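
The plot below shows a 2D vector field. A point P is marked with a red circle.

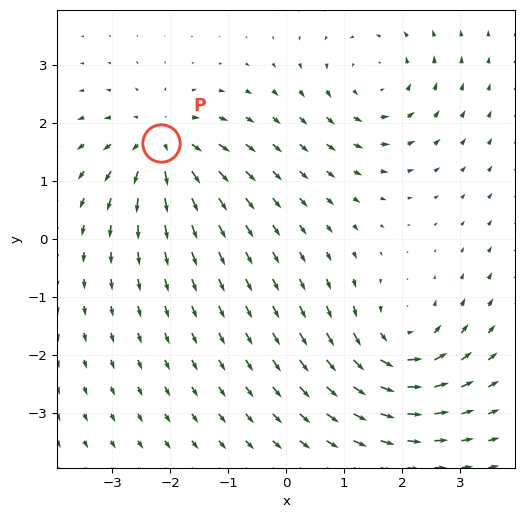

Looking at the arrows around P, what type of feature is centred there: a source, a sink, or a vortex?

At P (-2.2, 1.6) the arrows spread outward. Divergence about +6, curl ≈0 — positive divergence with near-zero curl is a source.

source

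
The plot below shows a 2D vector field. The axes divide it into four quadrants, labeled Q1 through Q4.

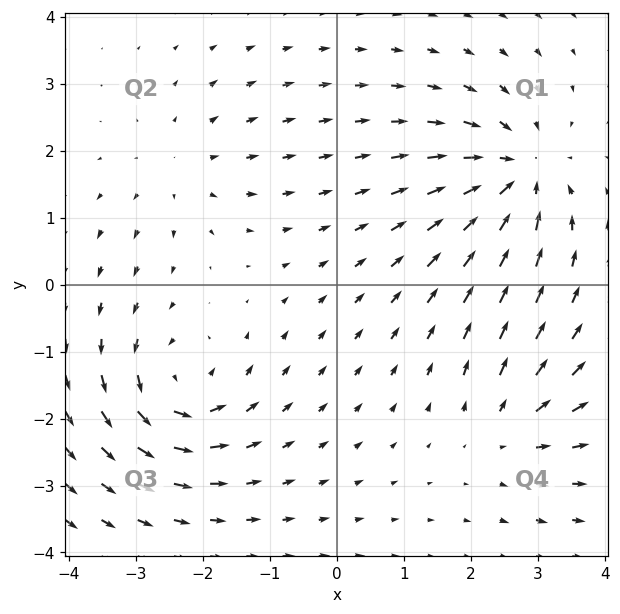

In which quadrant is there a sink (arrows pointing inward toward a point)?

Q1

The sink sits at approximately (2.7, 1.7), which lies in quadrant Q1. The divergence there is about -5, negative as expected for a sink.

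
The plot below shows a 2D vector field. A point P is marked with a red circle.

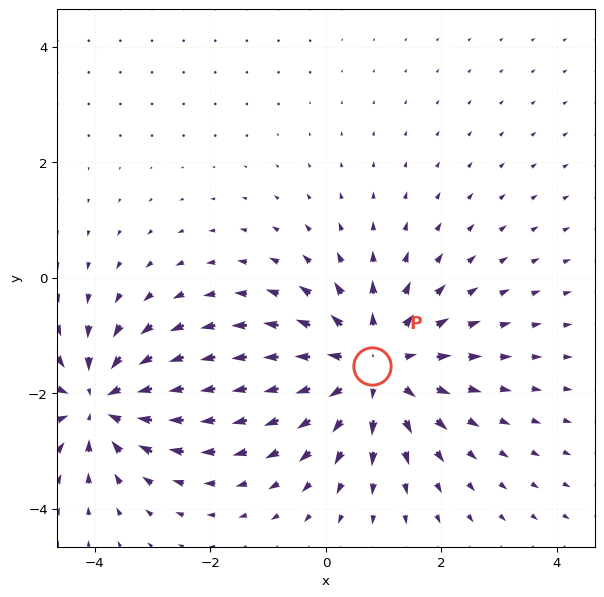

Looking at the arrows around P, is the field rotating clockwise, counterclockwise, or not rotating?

not rotating

Near P at (0.8, -1.5) the arrows show no circulation. The curl there is ≈0.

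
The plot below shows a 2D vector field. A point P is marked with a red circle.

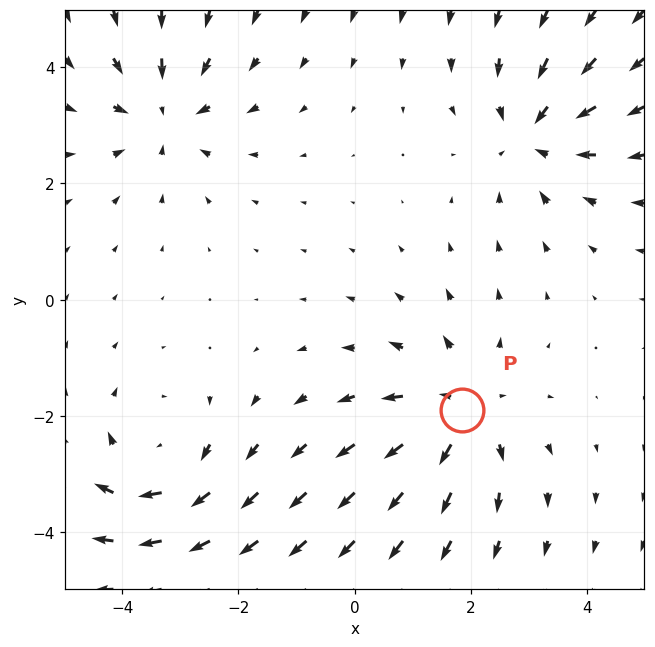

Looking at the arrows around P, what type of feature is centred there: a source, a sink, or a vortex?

source

At P (1.8, -1.9) the arrows spread outward. Divergence about +3, curl ≈0 — positive divergence with near-zero curl is a source.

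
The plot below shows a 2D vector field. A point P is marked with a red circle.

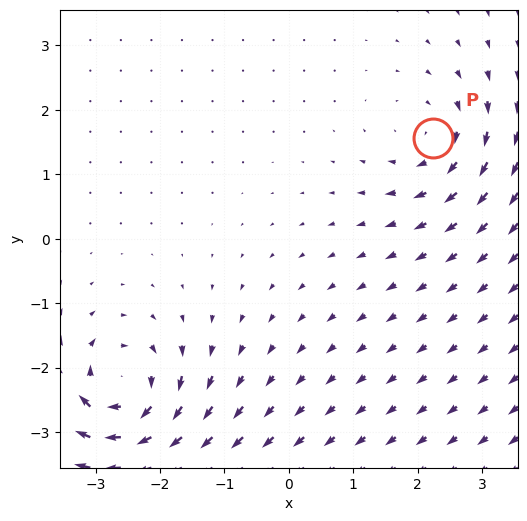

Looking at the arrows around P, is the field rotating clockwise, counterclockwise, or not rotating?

clockwise

Near P at (2.2, 1.6) the arrows circulate clockwise. The curl (z-component) there is about -3; negative curl means clockwise rotation.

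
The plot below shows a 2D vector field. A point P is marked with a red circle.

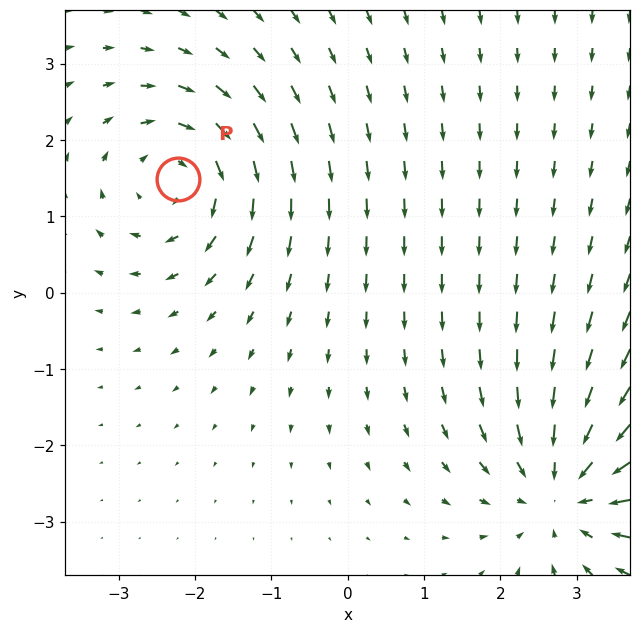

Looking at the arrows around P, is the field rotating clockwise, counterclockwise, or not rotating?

clockwise

Near P at (-2.2, 1.5) the arrows circulate clockwise. The curl (z-component) there is about -4; negative curl means clockwise rotation.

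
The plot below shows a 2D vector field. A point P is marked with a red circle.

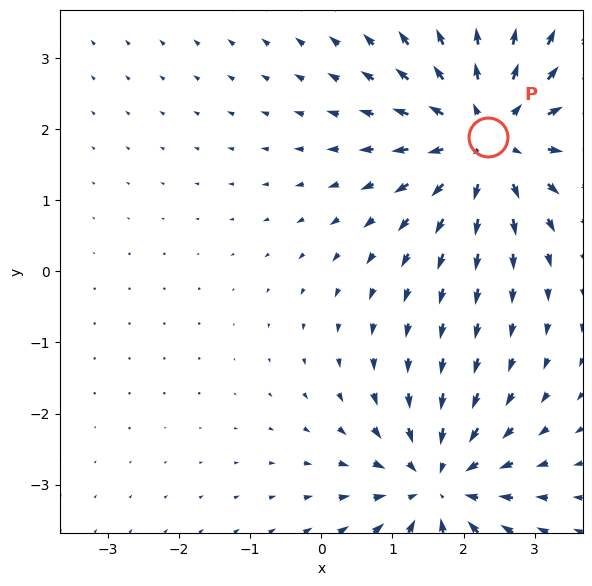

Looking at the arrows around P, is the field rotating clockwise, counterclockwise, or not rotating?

Near P at (2.3, 1.9) the arrows show no circulation. The curl there is ≈0.

not rotating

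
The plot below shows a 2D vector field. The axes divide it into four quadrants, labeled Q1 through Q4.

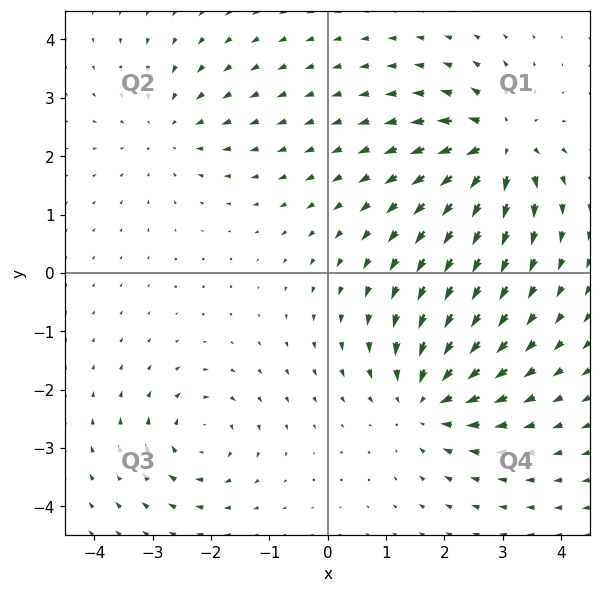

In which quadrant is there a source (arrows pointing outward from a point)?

Q1

The source sits at approximately (2.9, 2.2), which lies in quadrant Q1. The divergence there is about +7, positive as expected for a source.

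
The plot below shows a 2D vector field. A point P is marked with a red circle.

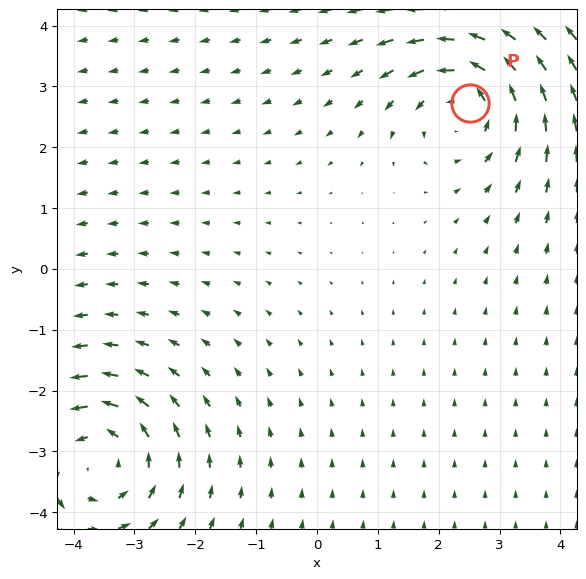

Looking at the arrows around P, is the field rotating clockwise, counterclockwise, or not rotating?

counterclockwise

Near P at (2.5, 2.7) the arrows circulate counterclockwise. The curl (z-component) there is about +3; positive curl means counterclockwise rotation.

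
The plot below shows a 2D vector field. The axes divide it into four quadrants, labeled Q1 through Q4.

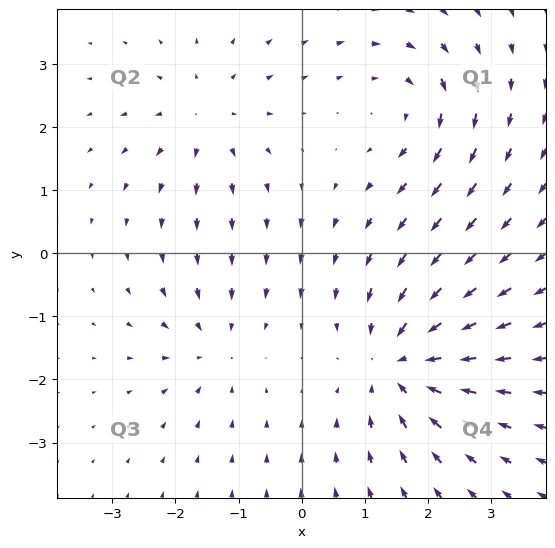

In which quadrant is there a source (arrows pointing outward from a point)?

Q2

The source sits at approximately (-1.5, 2.2), which lies in quadrant Q2. The divergence there is about +3, positive as expected for a source.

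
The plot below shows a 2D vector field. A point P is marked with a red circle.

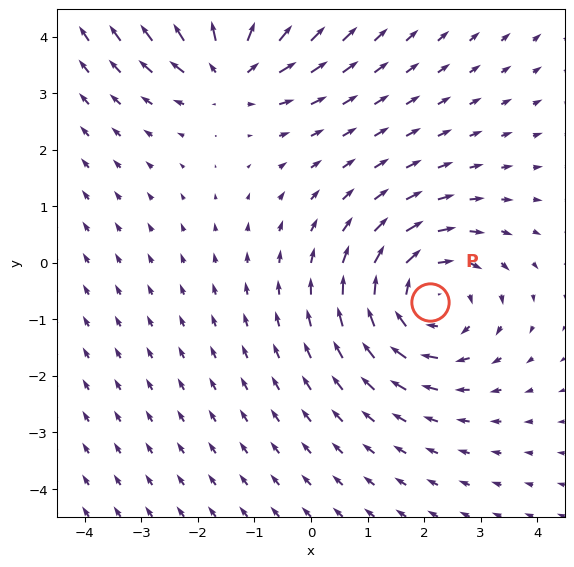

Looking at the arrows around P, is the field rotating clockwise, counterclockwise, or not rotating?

Near P at (2.1, -0.7) the arrows circulate clockwise. The curl (z-component) there is about -4; negative curl means clockwise rotation.

clockwise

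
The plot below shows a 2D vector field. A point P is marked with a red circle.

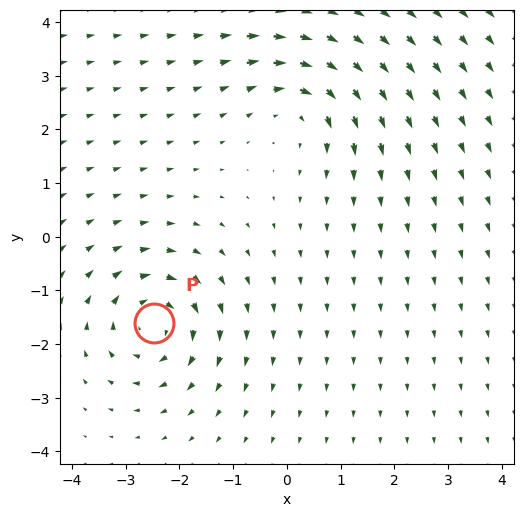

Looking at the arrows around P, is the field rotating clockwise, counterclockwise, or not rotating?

clockwise

Near P at (-2.5, -1.6) the arrows circulate clockwise. The curl (z-component) there is about -4; negative curl means clockwise rotation.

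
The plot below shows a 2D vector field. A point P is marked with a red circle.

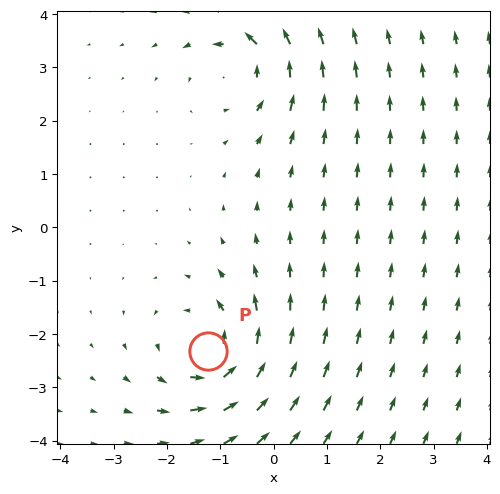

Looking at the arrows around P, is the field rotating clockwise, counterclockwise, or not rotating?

Near P at (-1.2, -2.3) the arrows circulate counterclockwise. The curl (z-component) there is about +6; positive curl means counterclockwise rotation.

counterclockwise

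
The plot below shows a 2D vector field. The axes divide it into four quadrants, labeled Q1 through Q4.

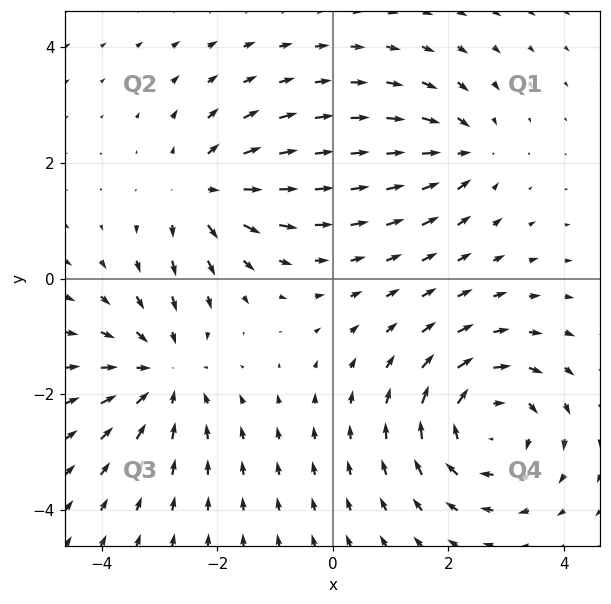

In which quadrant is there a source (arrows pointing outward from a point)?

The source sits at approximately (-2.3, 1.5), which lies in quadrant Q2. The divergence there is about +4, positive as expected for a source.

Q2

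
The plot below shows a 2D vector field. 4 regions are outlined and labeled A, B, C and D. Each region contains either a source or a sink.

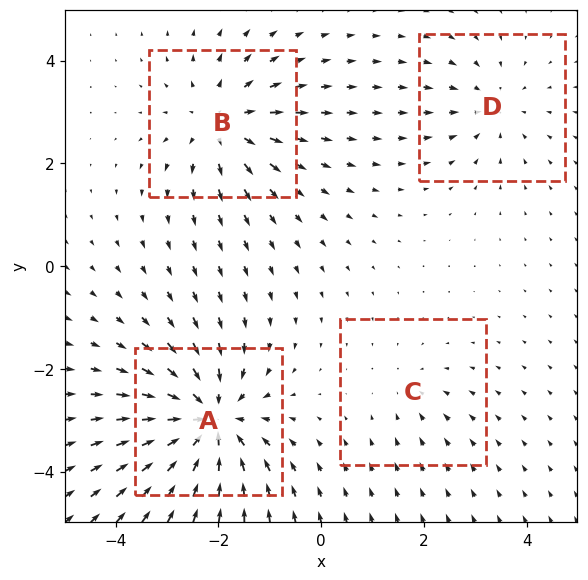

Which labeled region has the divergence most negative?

Divergence at each region's feature centre — A: about -7, B: about +5, C: about -2, D: about -3. Region A is most negative.

A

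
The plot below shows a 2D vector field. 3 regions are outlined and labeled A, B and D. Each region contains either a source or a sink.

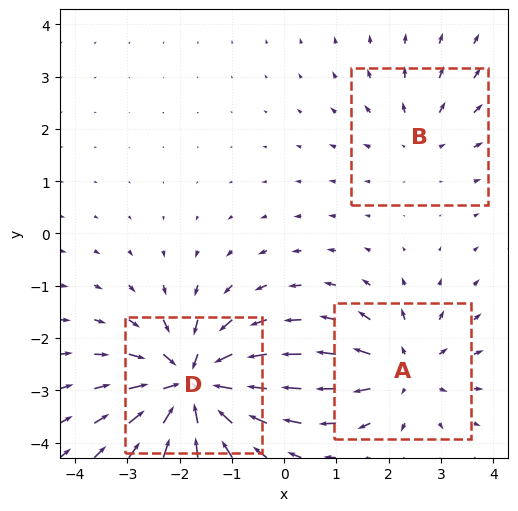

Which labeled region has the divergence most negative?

D

Divergence at each region's feature centre — A: about +3, B: about +2, D: about -6. Region D is most negative.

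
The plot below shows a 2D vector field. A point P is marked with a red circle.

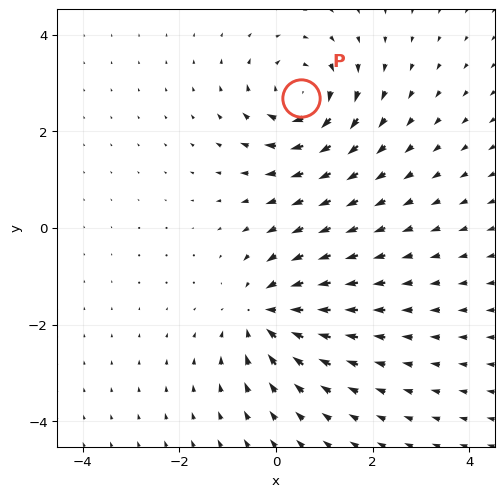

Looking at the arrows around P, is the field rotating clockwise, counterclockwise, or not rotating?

Near P at (0.5, 2.7) the arrows circulate clockwise. The curl (z-component) there is about -4; negative curl means clockwise rotation.

clockwise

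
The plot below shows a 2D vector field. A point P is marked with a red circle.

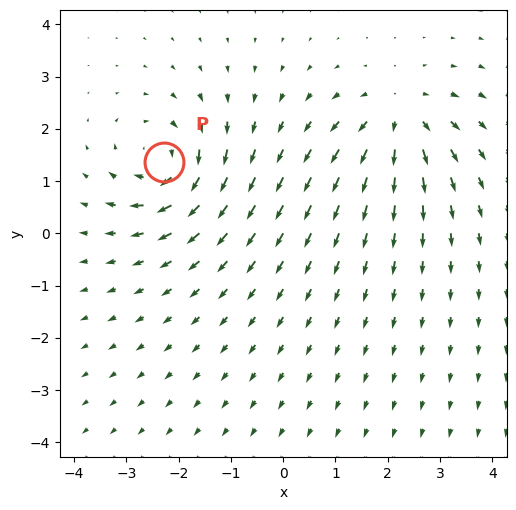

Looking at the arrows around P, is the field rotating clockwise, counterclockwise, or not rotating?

Near P at (-2.3, 1.4) the arrows circulate clockwise. The curl (z-component) there is about -6; negative curl means clockwise rotation.

clockwise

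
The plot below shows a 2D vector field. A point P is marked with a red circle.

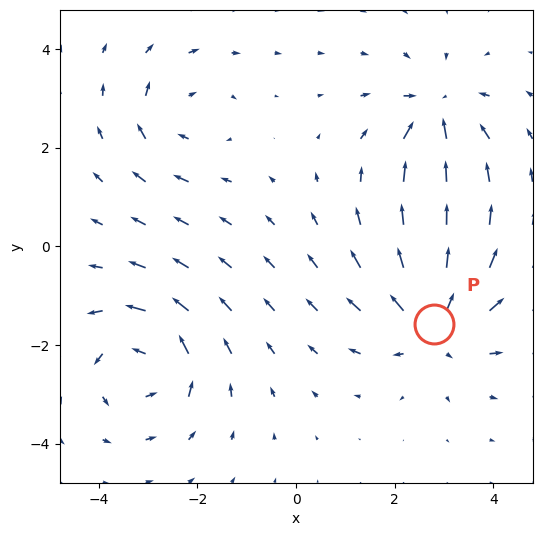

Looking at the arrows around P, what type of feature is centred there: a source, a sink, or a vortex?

At P (2.8, -1.6) the arrows spread outward. Divergence about +5, curl ≈0 — positive divergence with near-zero curl is a source.

source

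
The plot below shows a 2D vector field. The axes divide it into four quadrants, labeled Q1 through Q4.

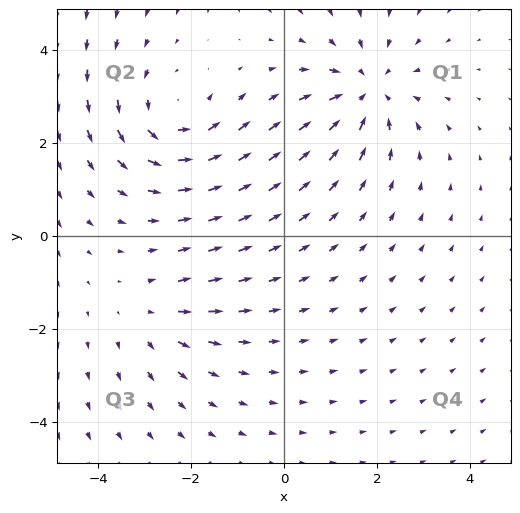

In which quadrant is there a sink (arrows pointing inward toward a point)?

Q1

The sink sits at approximately (1.8, 3.1), which lies in quadrant Q1. The divergence there is about -4, negative as expected for a sink.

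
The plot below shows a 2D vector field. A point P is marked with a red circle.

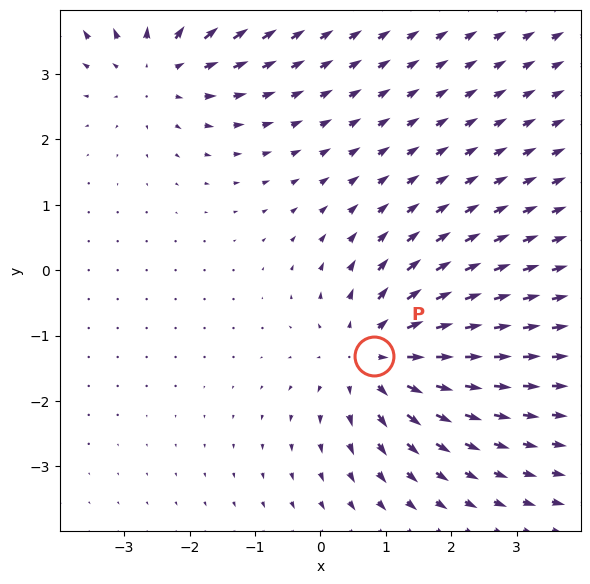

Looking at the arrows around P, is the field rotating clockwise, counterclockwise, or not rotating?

not rotating

Near P at (0.8, -1.3) the arrows show no circulation. The curl there is ≈0.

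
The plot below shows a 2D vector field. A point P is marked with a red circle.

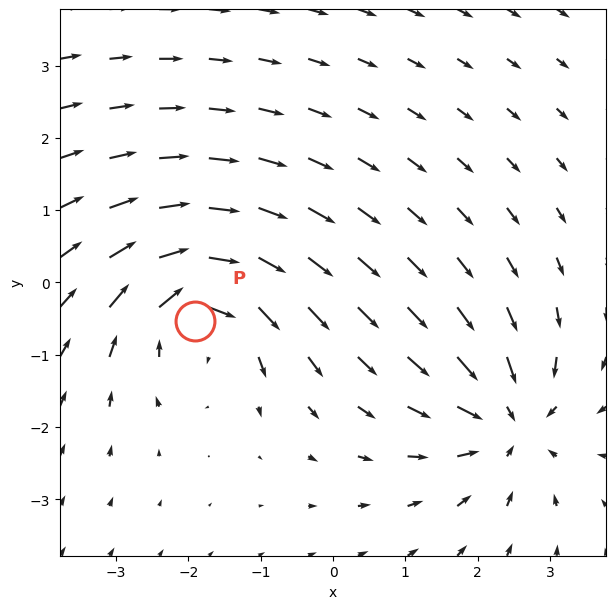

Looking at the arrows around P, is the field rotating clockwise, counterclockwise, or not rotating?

Near P at (-1.9, -0.5) the arrows circulate clockwise. The curl (z-component) there is about -6; negative curl means clockwise rotation.

clockwise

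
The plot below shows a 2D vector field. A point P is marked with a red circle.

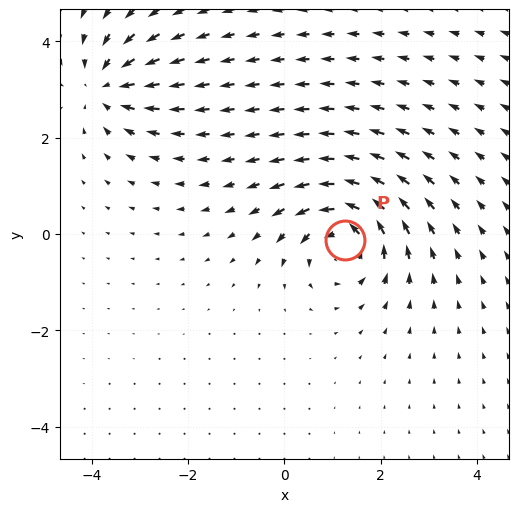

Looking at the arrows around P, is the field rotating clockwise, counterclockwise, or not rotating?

Near P at (1.3, -0.1) the arrows circulate counterclockwise. The curl (z-component) there is about +6; positive curl means counterclockwise rotation.

counterclockwise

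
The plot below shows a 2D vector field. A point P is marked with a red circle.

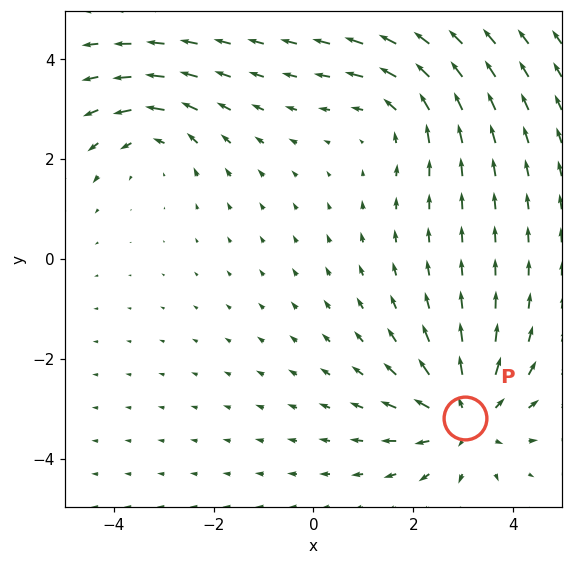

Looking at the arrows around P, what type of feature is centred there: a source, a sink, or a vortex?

source

At P (3.0, -3.2) the arrows spread outward. Divergence about +4, curl ≈0 — positive divergence with near-zero curl is a source.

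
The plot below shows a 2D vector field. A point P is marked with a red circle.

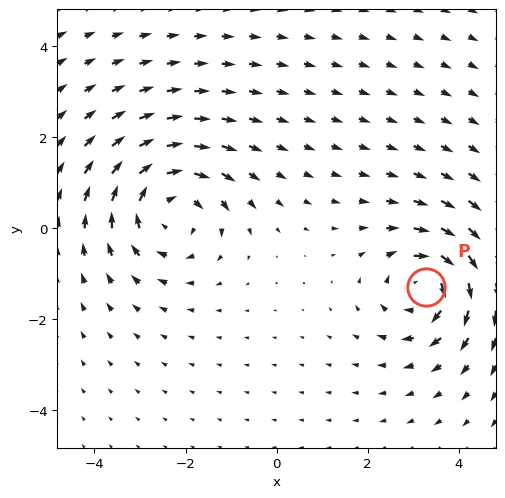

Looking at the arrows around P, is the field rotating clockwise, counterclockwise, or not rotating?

clockwise

Near P at (3.3, -1.3) the arrows circulate clockwise. The curl (z-component) there is about -5; negative curl means clockwise rotation.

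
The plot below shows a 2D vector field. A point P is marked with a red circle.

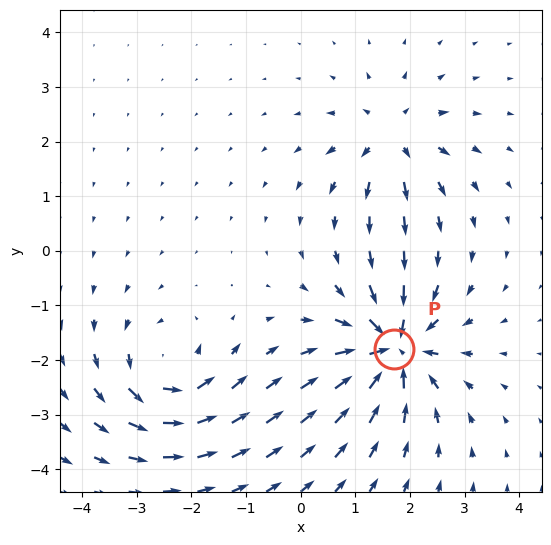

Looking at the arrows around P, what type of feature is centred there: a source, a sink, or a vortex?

sink

At P (1.7, -1.8) the arrows converge inward. Divergence about -6, curl ≈0 — negative divergence with near-zero curl is a sink.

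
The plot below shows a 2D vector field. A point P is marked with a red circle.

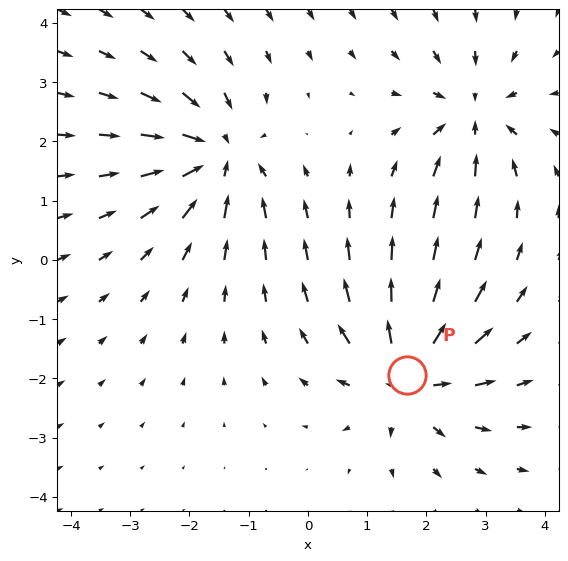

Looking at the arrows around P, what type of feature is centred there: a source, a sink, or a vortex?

At P (1.7, -1.9) the arrows spread outward. Divergence about +5, curl ≈0 — positive divergence with near-zero curl is a source.

source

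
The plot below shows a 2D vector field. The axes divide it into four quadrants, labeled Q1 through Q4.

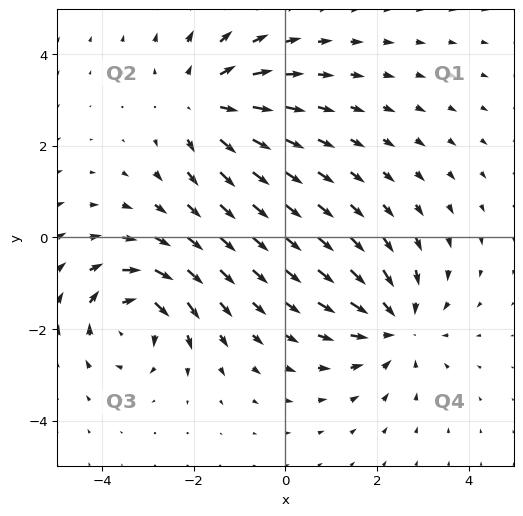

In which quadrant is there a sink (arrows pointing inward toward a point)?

The sink sits at approximately (2.4, -1.9), which lies in quadrant Q4. The divergence there is about -3, negative as expected for a sink.

Q4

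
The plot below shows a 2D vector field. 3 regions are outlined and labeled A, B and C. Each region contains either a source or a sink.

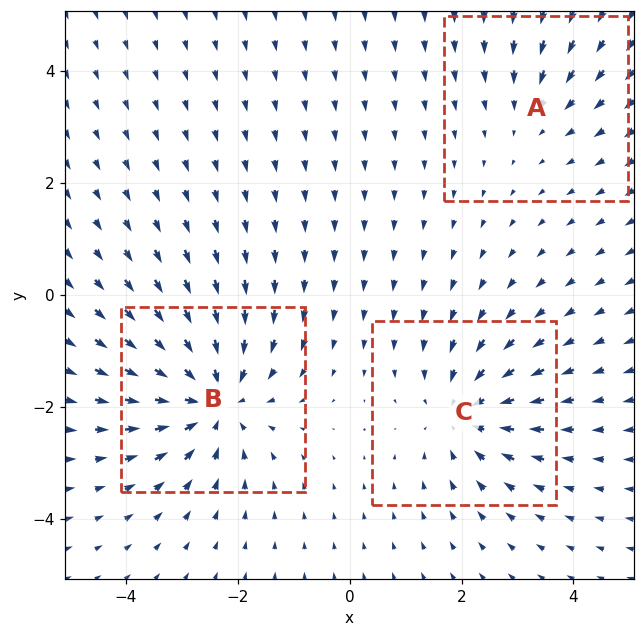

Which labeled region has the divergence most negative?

Divergence at each region's feature centre — A: about -2, B: about -5, C: about -3. Region B is most negative.

B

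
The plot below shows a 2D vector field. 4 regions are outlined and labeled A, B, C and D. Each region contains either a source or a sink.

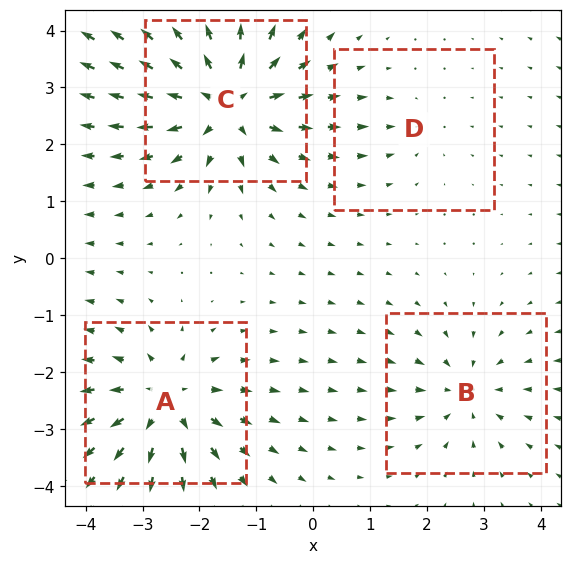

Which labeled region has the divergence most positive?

Divergence at each region's feature centre — A: about +6, B: about -4, C: about +8, D: about -2. Region C is most positive.

C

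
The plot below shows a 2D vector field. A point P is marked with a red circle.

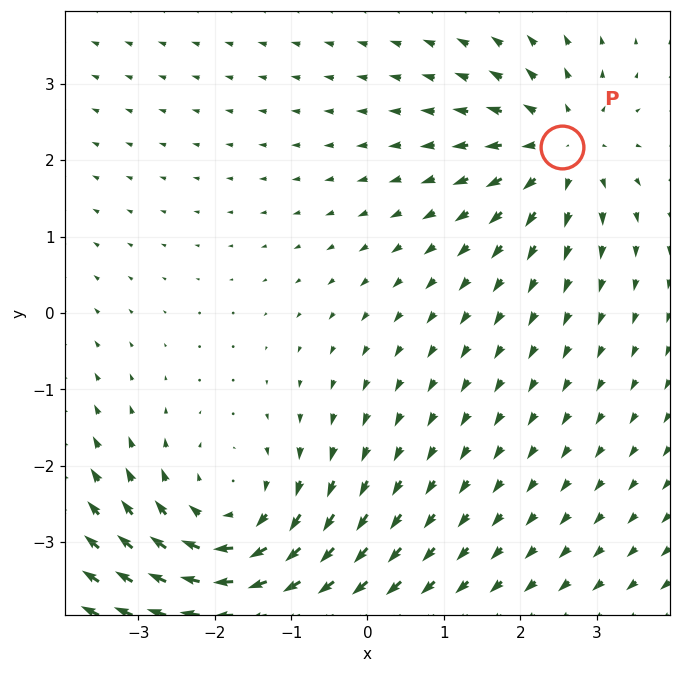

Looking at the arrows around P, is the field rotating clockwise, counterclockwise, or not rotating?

not rotating

Near P at (2.5, 2.2) the arrows show no circulation. The curl there is ≈0.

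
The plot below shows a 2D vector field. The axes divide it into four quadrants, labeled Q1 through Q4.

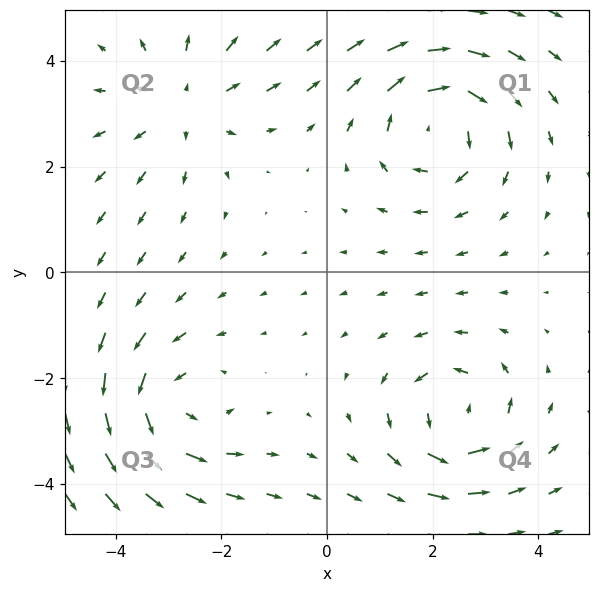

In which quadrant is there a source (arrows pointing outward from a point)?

Q2

The source sits at approximately (-2.7, 3.2), which lies in quadrant Q2. The divergence there is about +3, positive as expected for a source.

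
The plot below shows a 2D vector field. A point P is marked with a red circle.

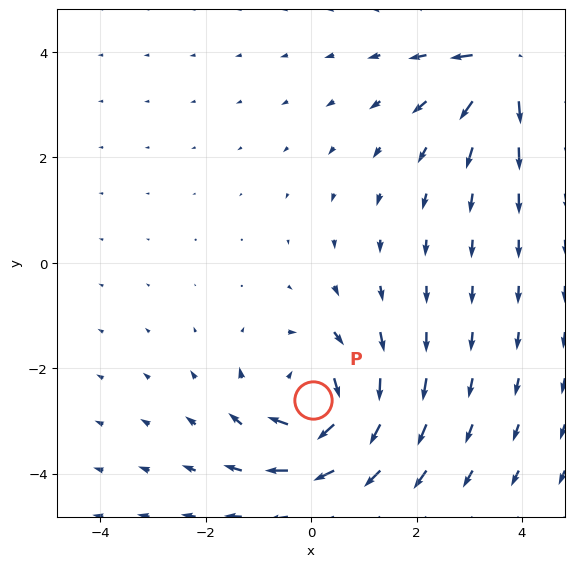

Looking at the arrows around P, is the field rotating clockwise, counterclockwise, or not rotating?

Near P at (0.0, -2.6) the arrows circulate clockwise. The curl (z-component) there is about -4; negative curl means clockwise rotation.

clockwise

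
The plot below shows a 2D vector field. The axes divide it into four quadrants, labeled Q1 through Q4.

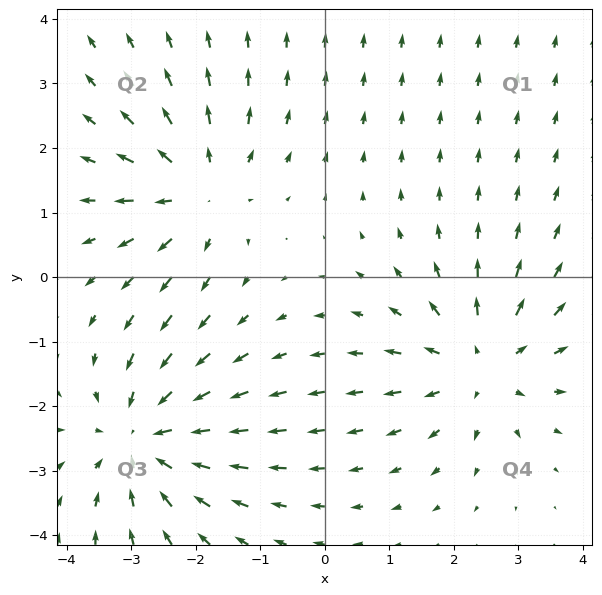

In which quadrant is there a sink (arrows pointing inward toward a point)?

Q3

The sink sits at approximately (-2.8, -2.5), which lies in quadrant Q3. The divergence there is about -4, negative as expected for a sink.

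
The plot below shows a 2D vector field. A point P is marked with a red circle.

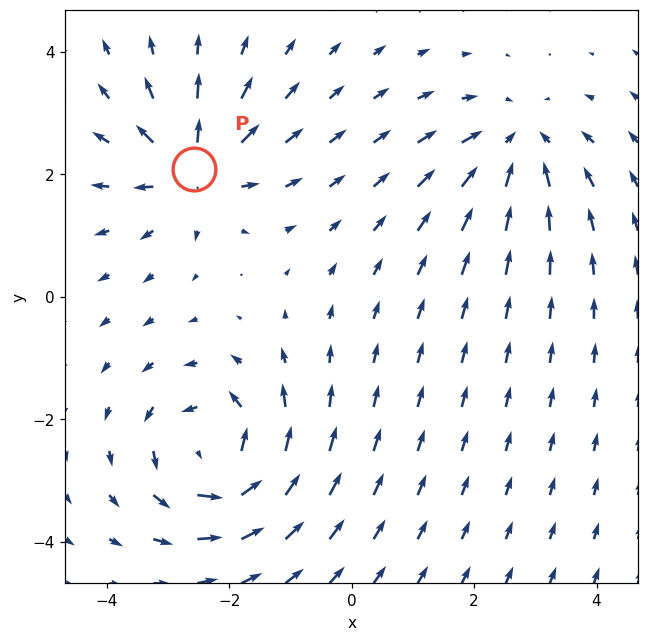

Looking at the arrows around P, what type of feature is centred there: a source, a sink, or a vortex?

At P (-2.6, 2.1) the arrows spread outward. Divergence about +5, curl ≈0 — positive divergence with near-zero curl is a source.

source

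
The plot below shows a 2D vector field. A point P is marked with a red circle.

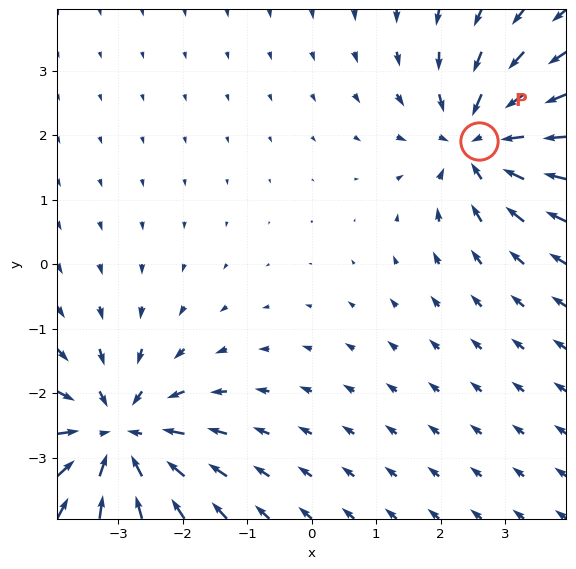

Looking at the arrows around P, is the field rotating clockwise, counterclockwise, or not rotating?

Near P at (2.6, 1.9) the arrows show no circulation. The curl there is ≈0.

not rotating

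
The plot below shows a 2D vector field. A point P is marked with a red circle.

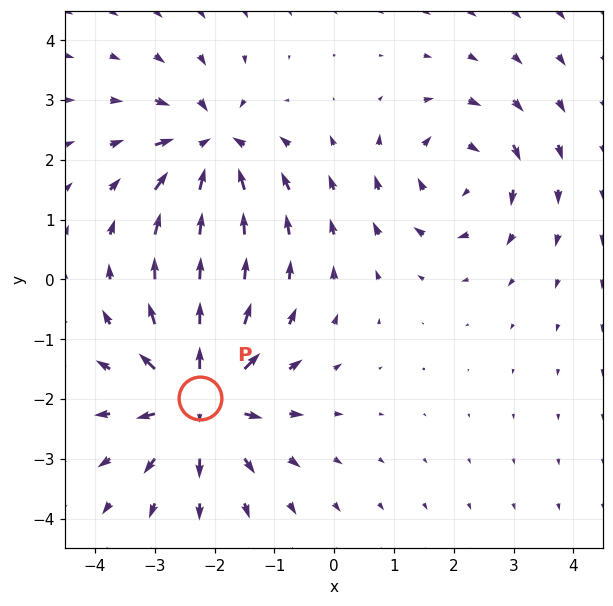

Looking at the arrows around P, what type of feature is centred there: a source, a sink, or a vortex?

At P (-2.2, -2.0) the arrows spread outward. Divergence about +5, curl ≈0 — positive divergence with near-zero curl is a source.

source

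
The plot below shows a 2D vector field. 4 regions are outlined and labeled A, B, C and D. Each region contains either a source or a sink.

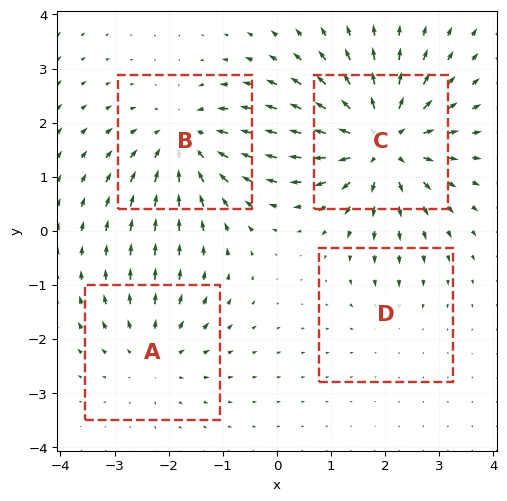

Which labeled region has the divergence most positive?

C

Divergence at each region's feature centre — A: about +3, B: about -5, C: about +7, D: about -2. Region C is most positive.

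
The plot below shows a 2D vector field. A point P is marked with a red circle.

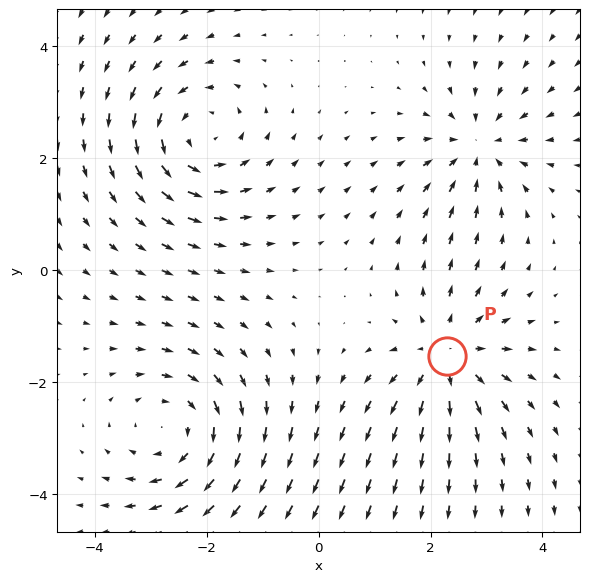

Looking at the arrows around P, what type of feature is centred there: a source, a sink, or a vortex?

source

At P (2.3, -1.5) the arrows spread outward. Divergence about +4, curl ≈0 — positive divergence with near-zero curl is a source.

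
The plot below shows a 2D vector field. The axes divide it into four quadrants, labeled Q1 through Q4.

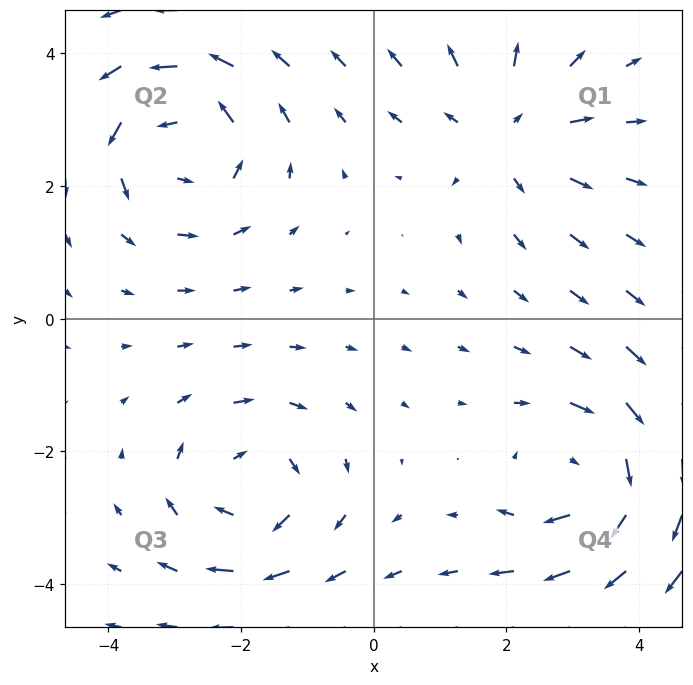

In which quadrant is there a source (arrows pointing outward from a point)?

Q1

The source sits at approximately (2.0, 2.8), which lies in quadrant Q1. The divergence there is about +3, positive as expected for a source.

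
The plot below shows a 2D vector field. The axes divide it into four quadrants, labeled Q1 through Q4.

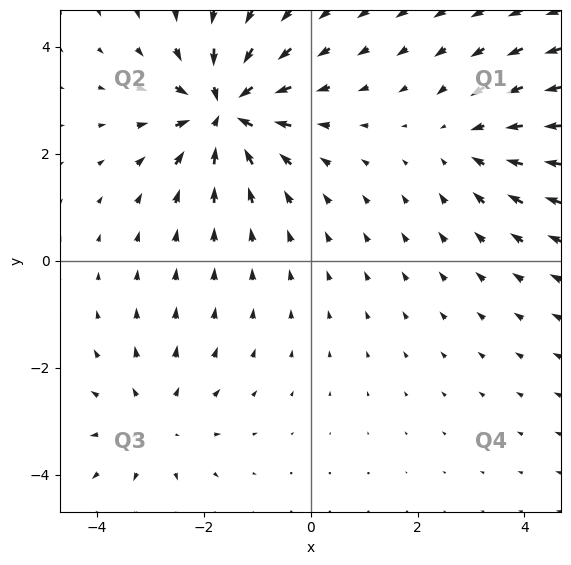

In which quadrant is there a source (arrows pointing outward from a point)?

The source sits at approximately (-2.9, -3.0), which lies in quadrant Q3. The divergence there is about +2, positive as expected for a source.

Q3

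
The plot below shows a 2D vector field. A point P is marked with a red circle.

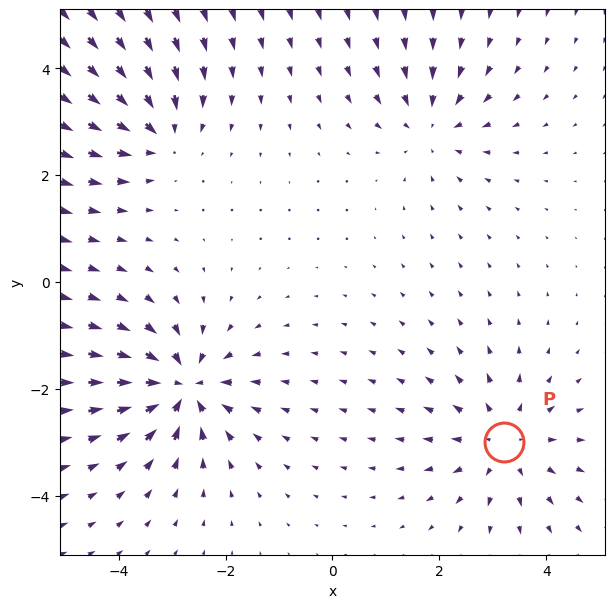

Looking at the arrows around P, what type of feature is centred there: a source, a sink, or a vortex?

At P (3.2, -3.0) the arrows spread outward. Divergence about +4, curl ≈0 — positive divergence with near-zero curl is a source.

source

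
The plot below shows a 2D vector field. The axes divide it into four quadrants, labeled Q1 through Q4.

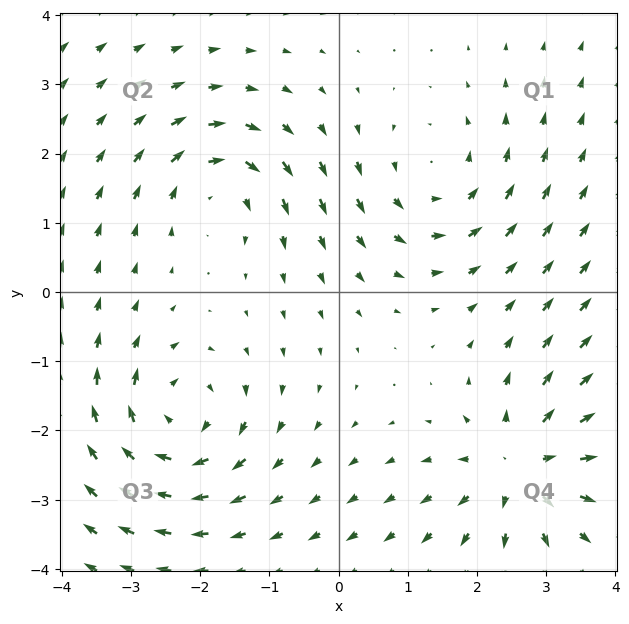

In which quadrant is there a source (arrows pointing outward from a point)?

Q4

The source sits at approximately (2.6, -2.5), which lies in quadrant Q4. The divergence there is about +6, positive as expected for a source.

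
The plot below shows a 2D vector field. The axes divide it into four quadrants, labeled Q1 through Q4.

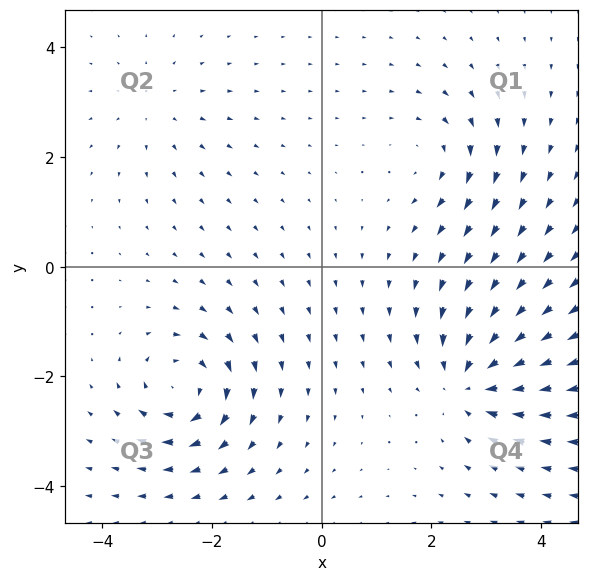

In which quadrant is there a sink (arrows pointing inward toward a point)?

The sink sits at approximately (2.7, -2.1), which lies in quadrant Q4. The divergence there is about -5, negative as expected for a sink.

Q4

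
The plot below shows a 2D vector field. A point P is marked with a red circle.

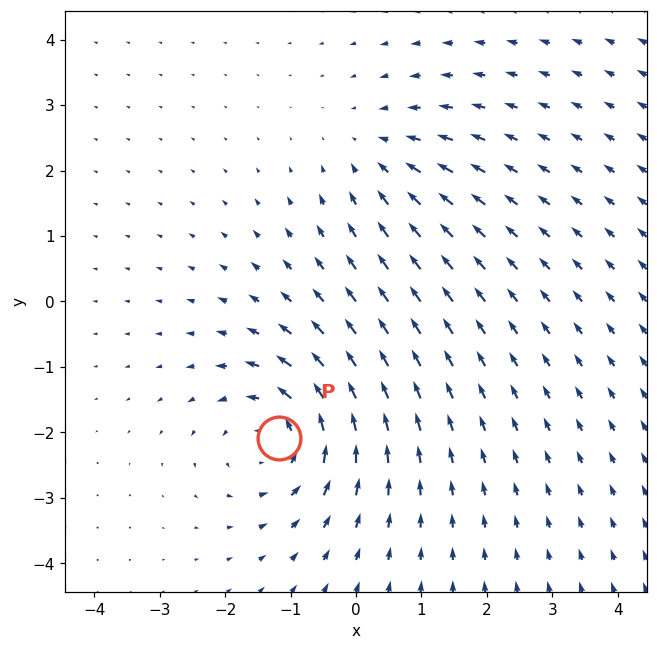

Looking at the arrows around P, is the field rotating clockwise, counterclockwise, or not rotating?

counterclockwise

Near P at (-1.2, -2.1) the arrows circulate counterclockwise. The curl (z-component) there is about +5; positive curl means counterclockwise rotation.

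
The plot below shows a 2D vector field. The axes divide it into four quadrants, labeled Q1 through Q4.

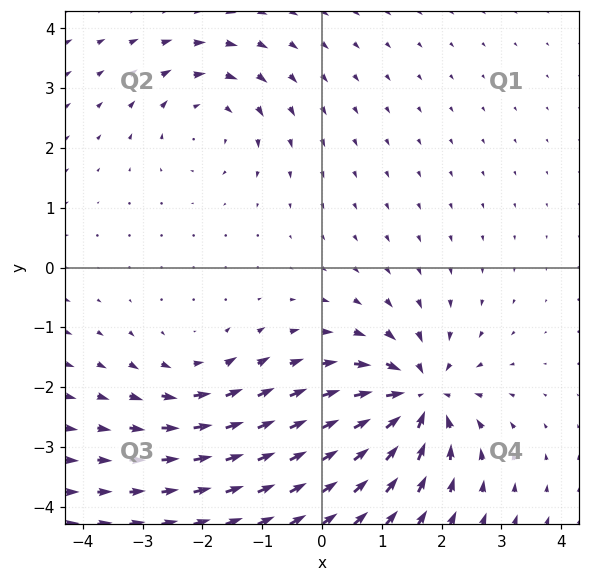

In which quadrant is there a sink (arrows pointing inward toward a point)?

The sink sits at approximately (1.6, -2.2), which lies in quadrant Q4. The divergence there is about -6, negative as expected for a sink.

Q4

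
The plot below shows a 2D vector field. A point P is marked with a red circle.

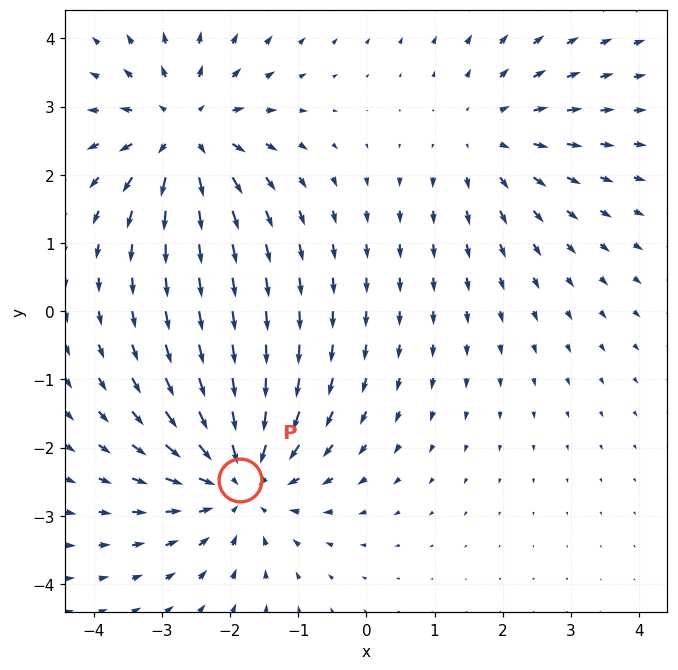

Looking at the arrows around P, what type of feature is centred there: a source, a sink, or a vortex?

sink

At P (-1.8, -2.5) the arrows converge inward. Divergence about -4, curl ≈0 — negative divergence with near-zero curl is a sink.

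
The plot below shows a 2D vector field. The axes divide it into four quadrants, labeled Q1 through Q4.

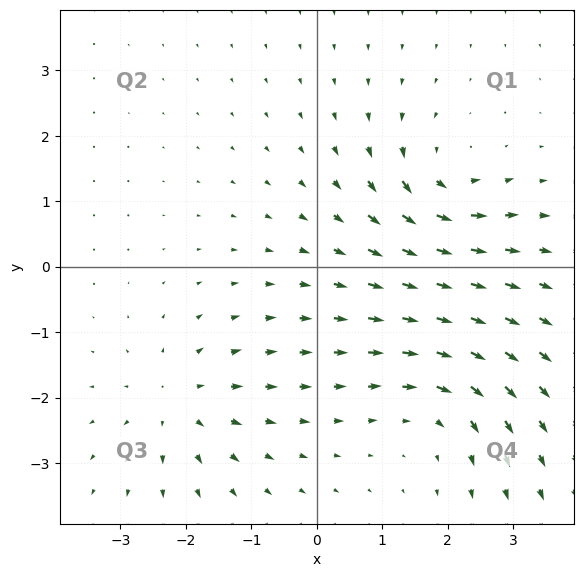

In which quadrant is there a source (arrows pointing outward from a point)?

Q3

The source sits at approximately (-2.1, -2.1), which lies in quadrant Q3. The divergence there is about +3, positive as expected for a source.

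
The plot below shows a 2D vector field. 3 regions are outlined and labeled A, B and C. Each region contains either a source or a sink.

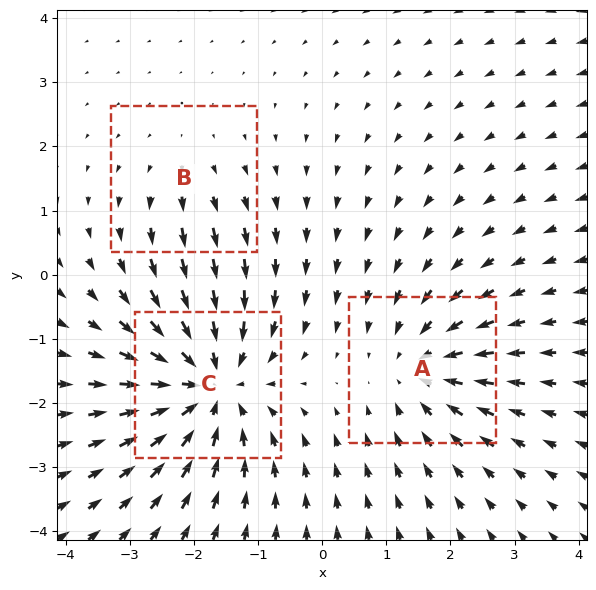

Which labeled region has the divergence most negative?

C

Divergence at each region's feature centre — A: about -3, B: about +2, C: about -5. Region C is most negative.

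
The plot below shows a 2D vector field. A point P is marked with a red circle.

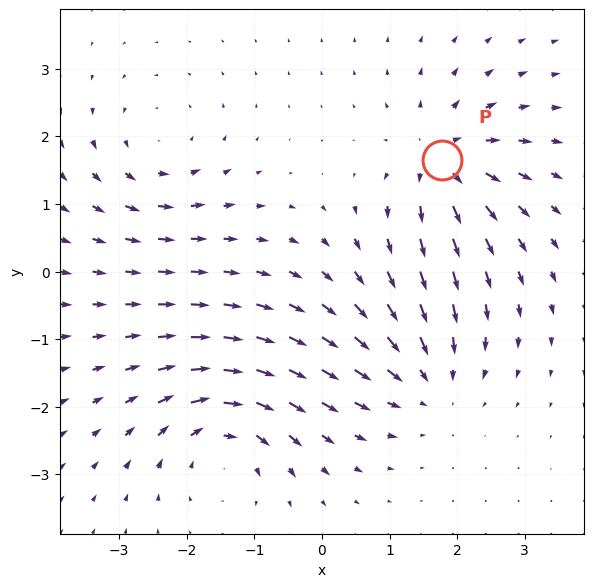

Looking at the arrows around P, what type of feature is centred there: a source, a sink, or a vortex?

source

At P (1.8, 1.7) the arrows spread outward. Divergence about +6, curl ≈0 — positive divergence with near-zero curl is a source.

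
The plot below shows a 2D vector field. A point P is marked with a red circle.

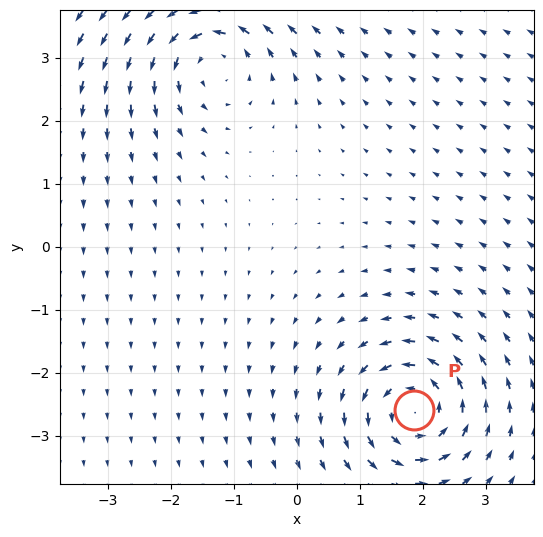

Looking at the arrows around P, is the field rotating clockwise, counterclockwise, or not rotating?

Near P at (1.9, -2.6) the arrows circulate counterclockwise. The curl (z-component) there is about +7; positive curl means counterclockwise rotation.

counterclockwise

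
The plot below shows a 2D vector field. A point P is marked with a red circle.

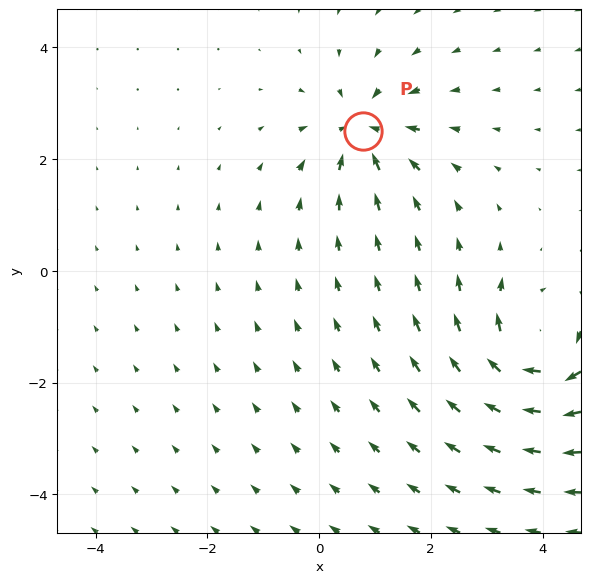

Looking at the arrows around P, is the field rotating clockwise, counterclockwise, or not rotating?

Near P at (0.8, 2.5) the arrows show no circulation. The curl there is ≈0.

not rotating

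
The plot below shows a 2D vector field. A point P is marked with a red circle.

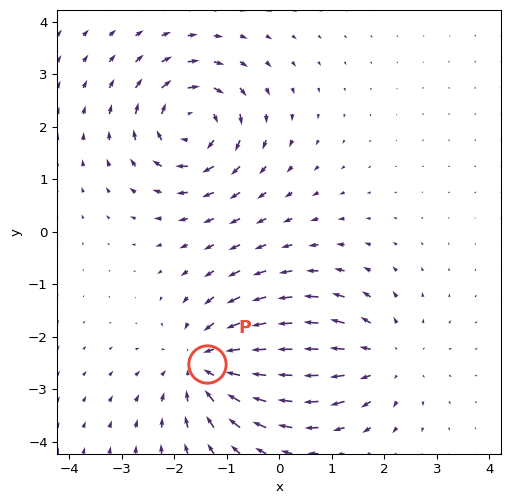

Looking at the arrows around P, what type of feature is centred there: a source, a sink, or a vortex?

At P (-1.4, -2.5) the arrows converge inward. Divergence about -4, curl ≈0 — negative divergence with near-zero curl is a sink.

sink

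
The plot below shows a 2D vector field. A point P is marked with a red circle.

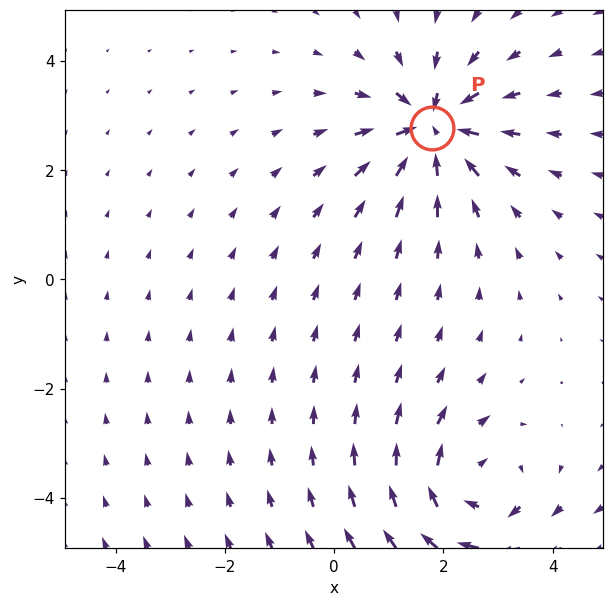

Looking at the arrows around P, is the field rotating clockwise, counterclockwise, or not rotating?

not rotating

Near P at (1.8, 2.8) the arrows show no circulation. The curl there is ≈0.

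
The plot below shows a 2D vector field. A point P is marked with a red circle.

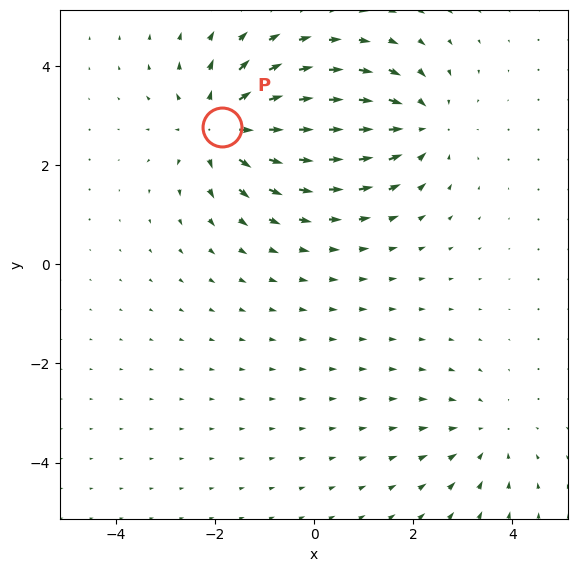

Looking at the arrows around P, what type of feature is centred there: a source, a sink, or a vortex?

At P (-1.9, 2.8) the arrows spread outward. Divergence about +5, curl ≈0 — positive divergence with near-zero curl is a source.

source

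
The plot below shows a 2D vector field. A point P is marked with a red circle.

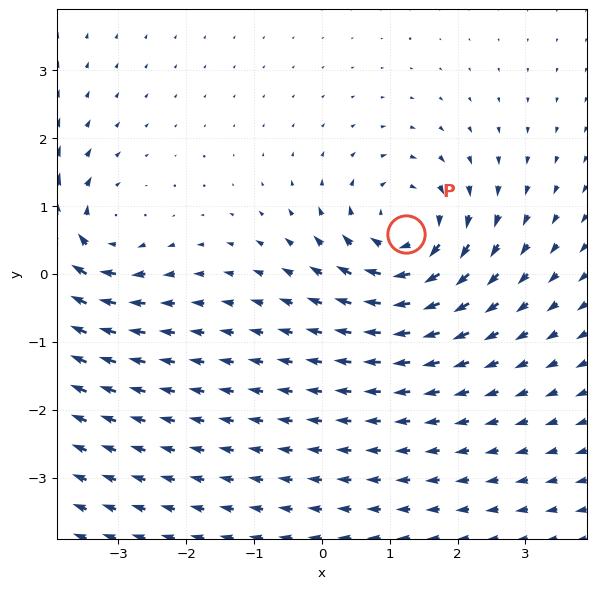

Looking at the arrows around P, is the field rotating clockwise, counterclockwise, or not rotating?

Near P at (1.2, 0.6) the arrows circulate clockwise. The curl (z-component) there is about -5; negative curl means clockwise rotation.

clockwise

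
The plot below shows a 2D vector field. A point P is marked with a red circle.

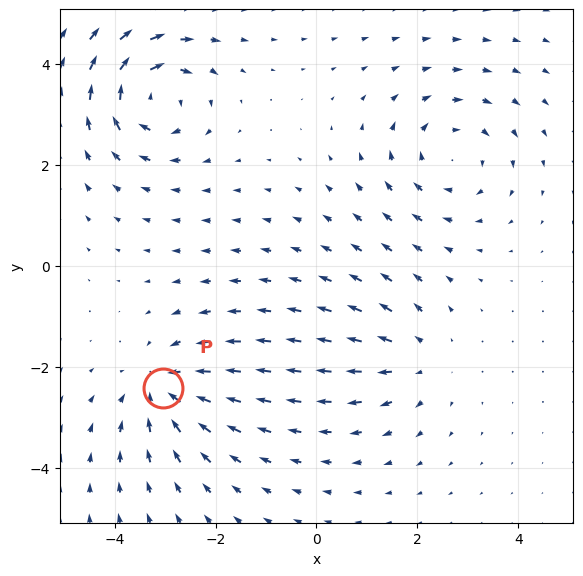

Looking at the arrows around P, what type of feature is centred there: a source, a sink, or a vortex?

At P (-3.0, -2.4) the arrows converge inward. Divergence about -5, curl ≈0 — negative divergence with near-zero curl is a sink.

sink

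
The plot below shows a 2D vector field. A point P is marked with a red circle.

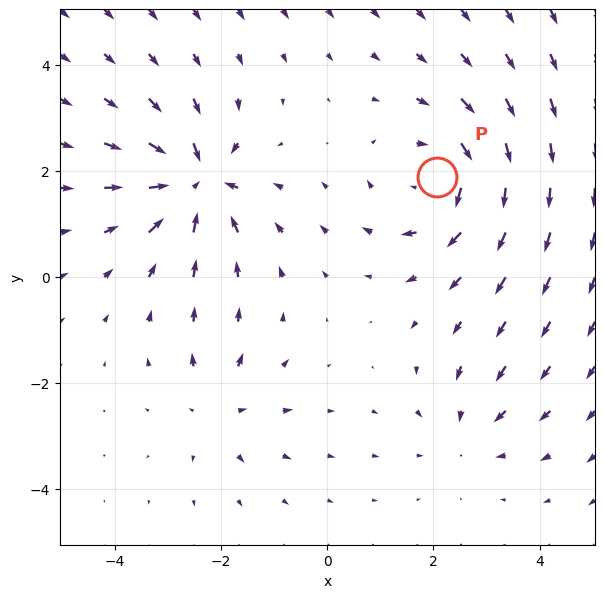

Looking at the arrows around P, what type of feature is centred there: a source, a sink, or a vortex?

At P (2.1, 1.9) the arrows circulate clockwise. Divergence ≈0, curl about -5 — near-zero divergence with nonzero curl is a vortex.

vortex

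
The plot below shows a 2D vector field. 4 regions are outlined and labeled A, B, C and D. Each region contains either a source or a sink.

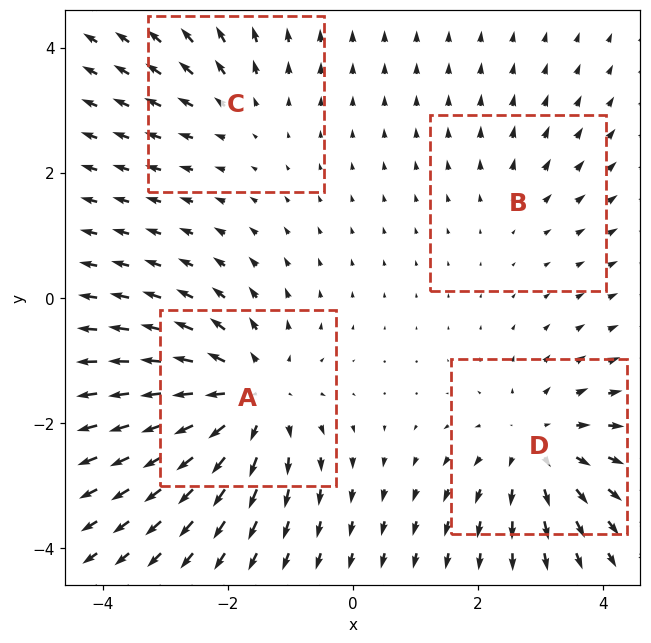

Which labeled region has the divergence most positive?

Divergence at each region's feature centre — A: about +6, B: about +2, C: about +3, D: about +4. Region A is most positive.

A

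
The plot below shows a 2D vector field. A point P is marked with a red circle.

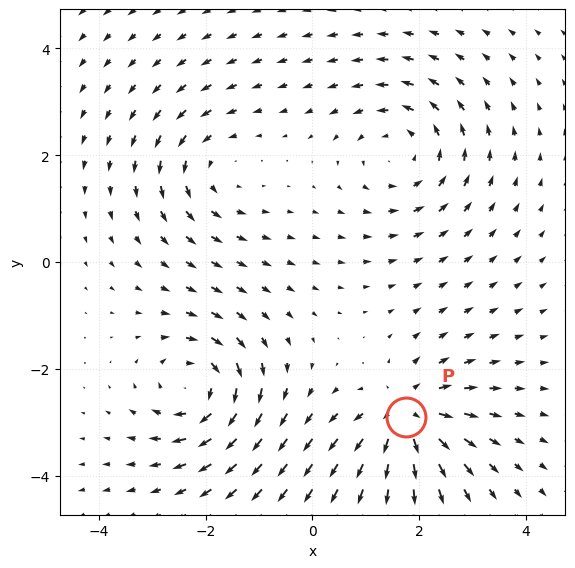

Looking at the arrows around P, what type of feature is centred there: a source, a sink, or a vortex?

At P (1.7, -2.9) the arrows spread outward. Divergence about +4, curl ≈0 — positive divergence with near-zero curl is a source.

source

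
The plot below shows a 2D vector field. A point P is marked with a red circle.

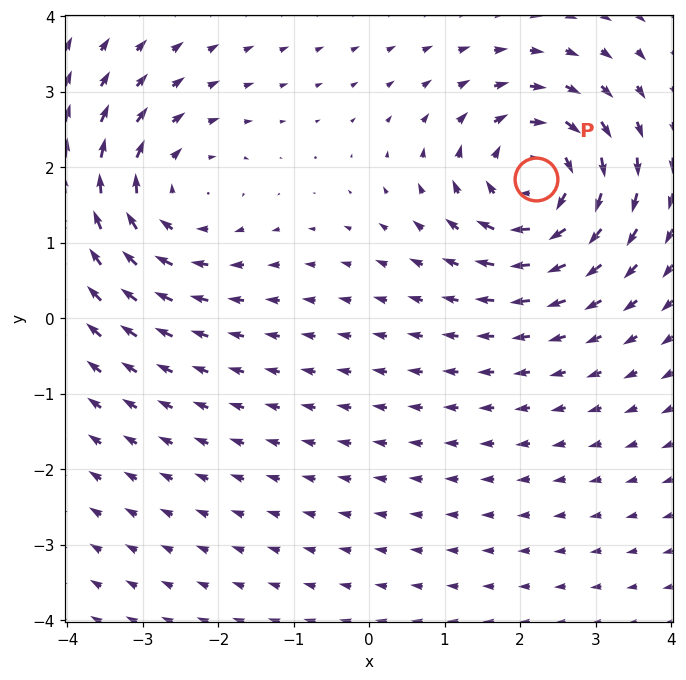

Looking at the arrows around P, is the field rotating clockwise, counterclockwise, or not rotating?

clockwise

Near P at (2.2, 1.8) the arrows circulate clockwise. The curl (z-component) there is about -6; negative curl means clockwise rotation.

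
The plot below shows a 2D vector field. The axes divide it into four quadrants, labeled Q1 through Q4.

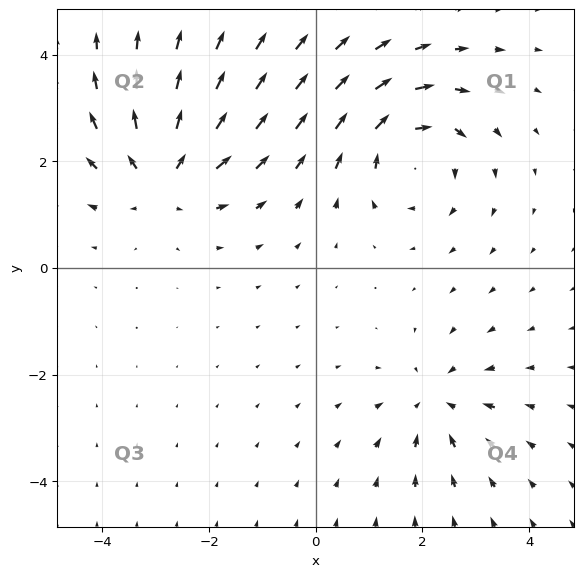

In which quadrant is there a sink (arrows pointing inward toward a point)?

Q4

The sink sits at approximately (2.3, -2.5), which lies in quadrant Q4. The divergence there is about -3, negative as expected for a sink.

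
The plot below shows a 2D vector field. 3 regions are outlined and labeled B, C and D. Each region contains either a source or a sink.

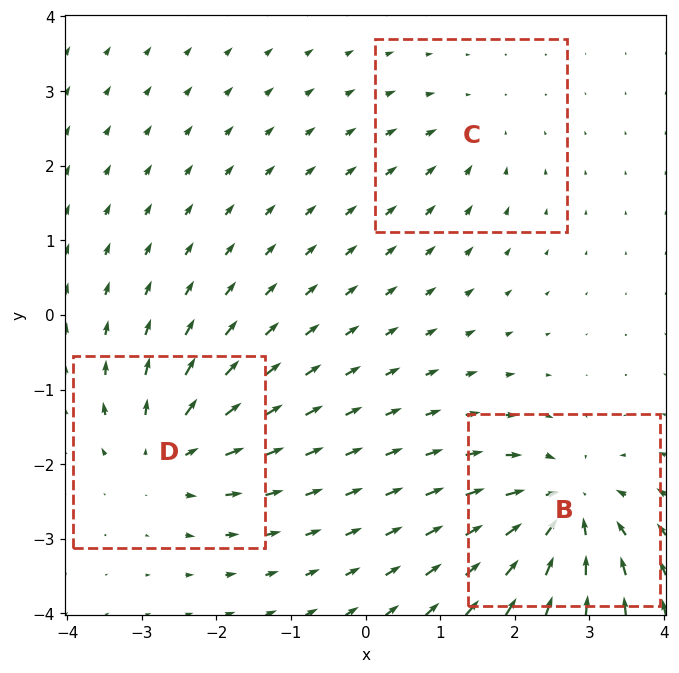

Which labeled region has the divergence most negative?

Divergence at each region's feature centre — B: about -6, C: about -2, D: about +4. Region B is most negative.

B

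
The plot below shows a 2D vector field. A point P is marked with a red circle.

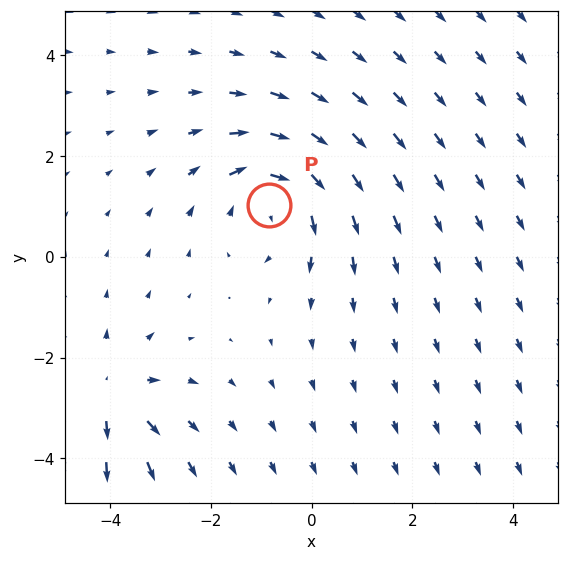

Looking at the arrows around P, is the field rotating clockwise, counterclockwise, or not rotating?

clockwise

Near P at (-0.8, 1.0) the arrows circulate clockwise. The curl (z-component) there is about -4; negative curl means clockwise rotation.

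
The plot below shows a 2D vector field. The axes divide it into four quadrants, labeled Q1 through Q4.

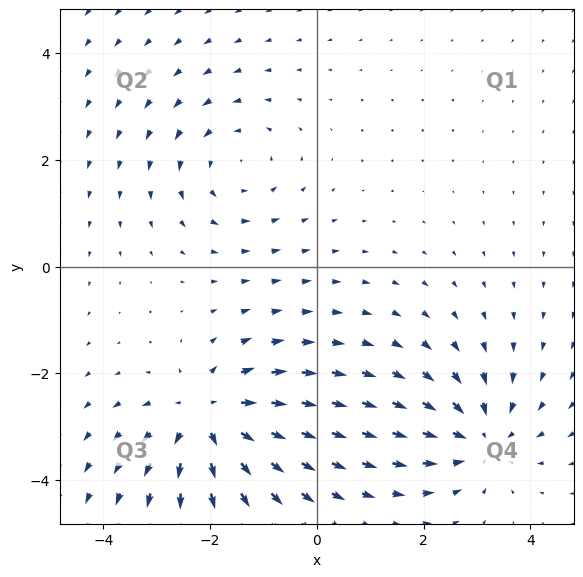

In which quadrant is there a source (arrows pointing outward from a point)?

The source sits at approximately (-2.0, -2.8), which lies in quadrant Q3. The divergence there is about +5, positive as expected for a source.

Q3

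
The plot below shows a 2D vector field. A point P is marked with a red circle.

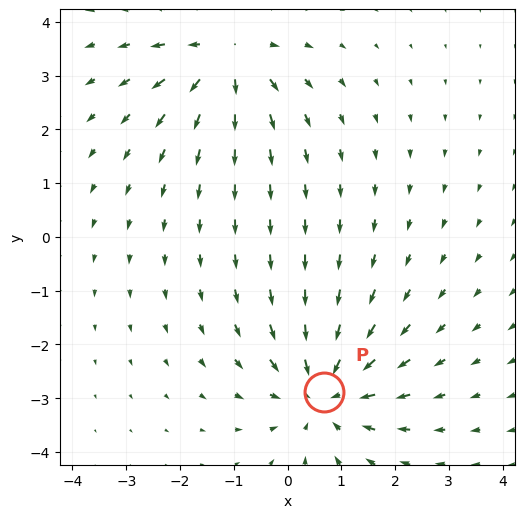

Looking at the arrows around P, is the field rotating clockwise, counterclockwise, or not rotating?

not rotating

Near P at (0.7, -2.9) the arrows show no circulation. The curl there is ≈0.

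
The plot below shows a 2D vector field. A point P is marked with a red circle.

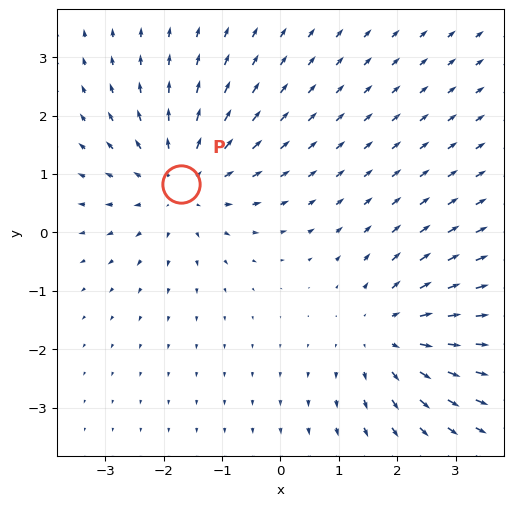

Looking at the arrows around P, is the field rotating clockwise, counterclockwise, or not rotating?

not rotating

Near P at (-1.7, 0.8) the arrows show no circulation. The curl there is ≈0.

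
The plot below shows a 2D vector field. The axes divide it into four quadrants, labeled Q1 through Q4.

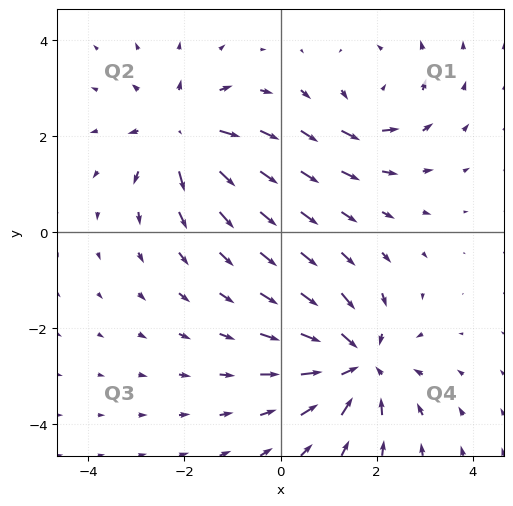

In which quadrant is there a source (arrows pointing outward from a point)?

Q2

The source sits at approximately (-2.1, 2.1), which lies in quadrant Q2. The divergence there is about +4, positive as expected for a source.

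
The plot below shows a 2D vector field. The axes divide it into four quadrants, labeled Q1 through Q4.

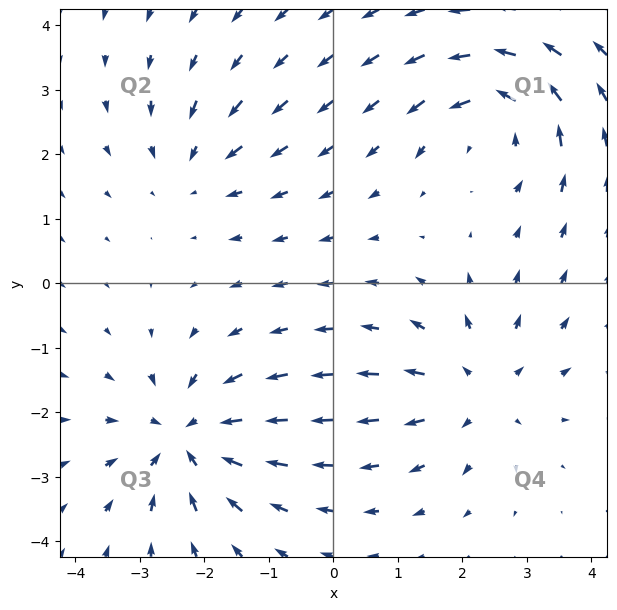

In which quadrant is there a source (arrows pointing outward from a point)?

The source sits at approximately (2.2, -1.6), which lies in quadrant Q4. The divergence there is about +4, positive as expected for a source.

Q4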